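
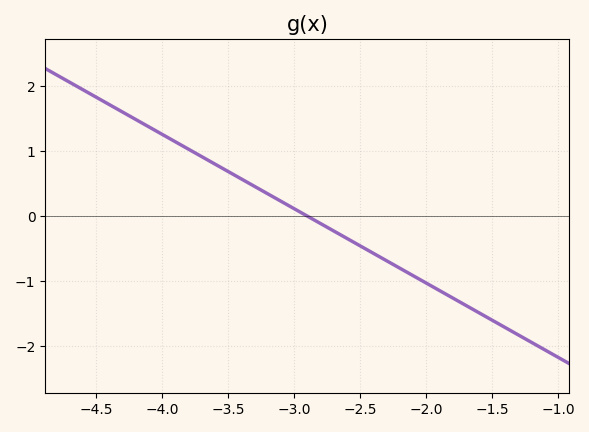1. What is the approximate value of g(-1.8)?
-1.3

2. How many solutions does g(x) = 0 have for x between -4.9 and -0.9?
1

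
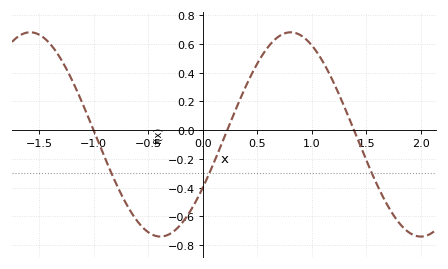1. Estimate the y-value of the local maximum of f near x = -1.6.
0.68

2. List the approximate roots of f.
-1, 0.2, 1.4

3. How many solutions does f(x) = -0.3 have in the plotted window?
3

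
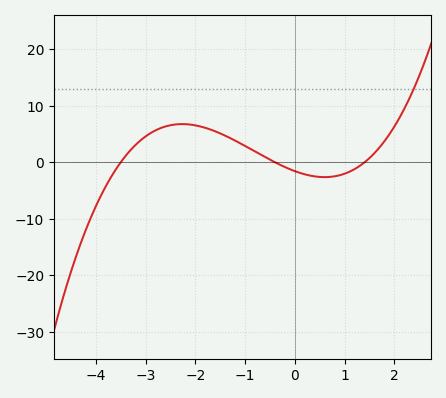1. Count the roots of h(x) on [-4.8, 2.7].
3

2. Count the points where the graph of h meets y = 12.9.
1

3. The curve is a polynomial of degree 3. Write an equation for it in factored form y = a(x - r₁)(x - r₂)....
y = 0.8(x + 3.5)(x + 0.4)(x - 1.4)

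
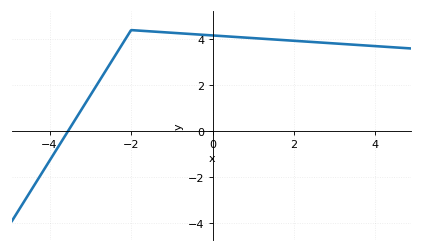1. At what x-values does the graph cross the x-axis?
-3.6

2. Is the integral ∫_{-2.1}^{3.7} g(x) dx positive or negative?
positive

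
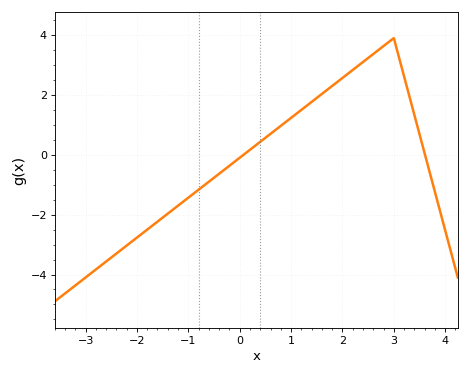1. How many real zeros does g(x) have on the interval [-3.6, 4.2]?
2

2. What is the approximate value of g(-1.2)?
-1.6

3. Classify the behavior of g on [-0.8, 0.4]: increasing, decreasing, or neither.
increasing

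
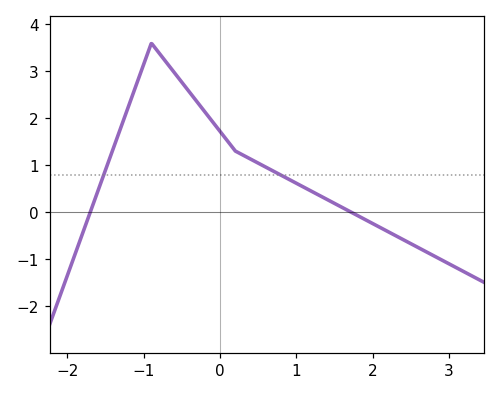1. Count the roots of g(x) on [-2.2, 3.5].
2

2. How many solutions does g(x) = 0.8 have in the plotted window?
2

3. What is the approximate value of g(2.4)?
-0.6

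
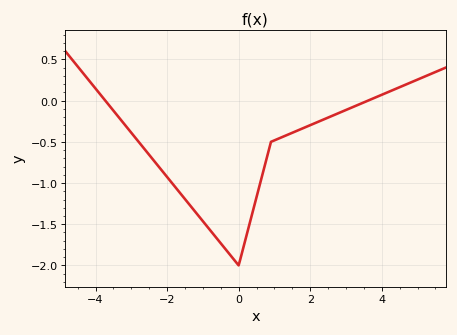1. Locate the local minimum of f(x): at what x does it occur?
0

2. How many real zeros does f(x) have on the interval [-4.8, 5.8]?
2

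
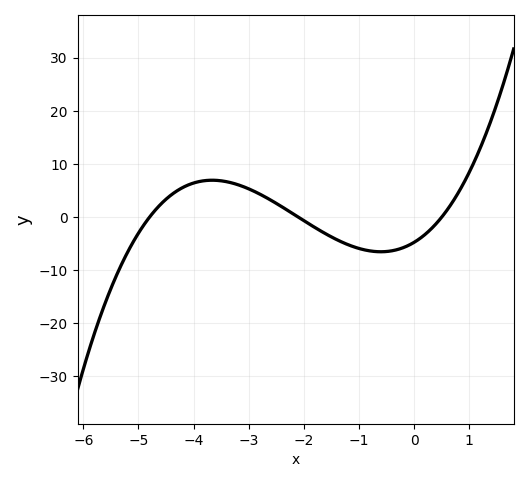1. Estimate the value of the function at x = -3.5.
7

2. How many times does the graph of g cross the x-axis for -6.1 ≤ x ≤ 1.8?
3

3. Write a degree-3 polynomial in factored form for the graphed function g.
y = 0.94(x + 4.8)(x + 2.1)(x - 0.5)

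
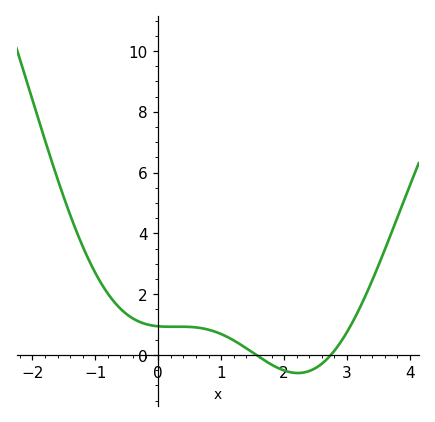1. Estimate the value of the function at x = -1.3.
4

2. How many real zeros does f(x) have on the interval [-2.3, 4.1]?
2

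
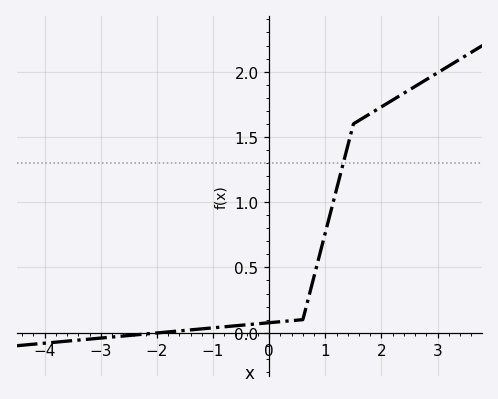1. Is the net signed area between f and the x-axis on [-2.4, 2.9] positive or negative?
positive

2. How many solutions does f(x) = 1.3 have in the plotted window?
1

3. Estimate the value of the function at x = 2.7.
1.91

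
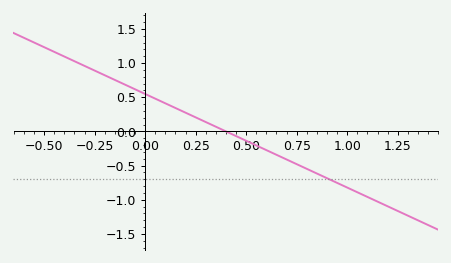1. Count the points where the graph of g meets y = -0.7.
1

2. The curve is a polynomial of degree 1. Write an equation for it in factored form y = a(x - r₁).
y = -1.37(x - 0.4)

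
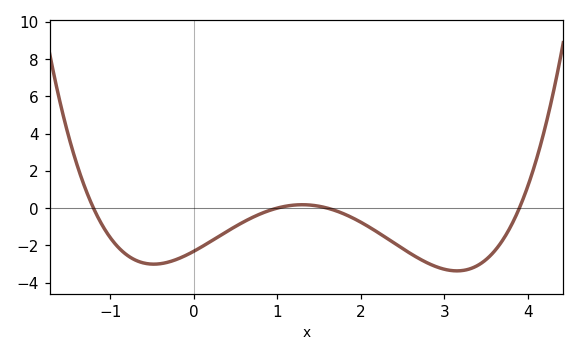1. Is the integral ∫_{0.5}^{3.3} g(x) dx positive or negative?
negative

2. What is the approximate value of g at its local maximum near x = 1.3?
0.2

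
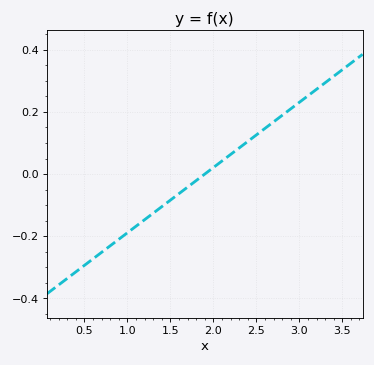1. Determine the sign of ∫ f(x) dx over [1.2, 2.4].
negative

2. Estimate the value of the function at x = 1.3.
-0.126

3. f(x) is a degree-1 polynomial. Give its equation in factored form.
y = 0.21(x - 1.9)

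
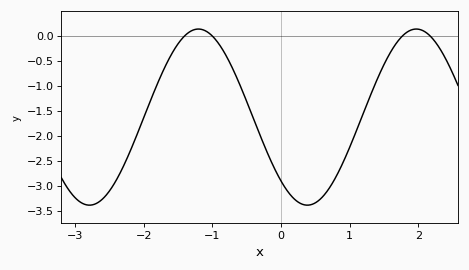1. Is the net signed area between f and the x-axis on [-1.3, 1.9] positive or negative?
negative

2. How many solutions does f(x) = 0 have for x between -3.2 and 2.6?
4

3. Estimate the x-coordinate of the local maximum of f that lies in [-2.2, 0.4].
-1.2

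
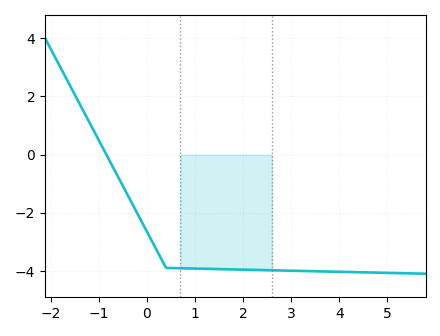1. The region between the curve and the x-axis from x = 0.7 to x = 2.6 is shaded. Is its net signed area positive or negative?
negative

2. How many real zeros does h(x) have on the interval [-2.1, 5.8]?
1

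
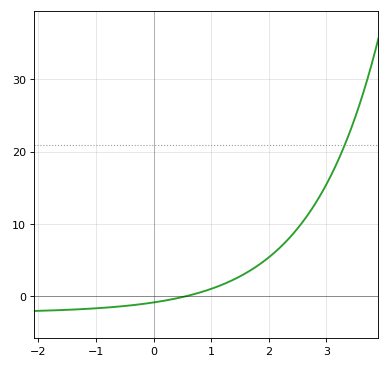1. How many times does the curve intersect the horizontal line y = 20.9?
1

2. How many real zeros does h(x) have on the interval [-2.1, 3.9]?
1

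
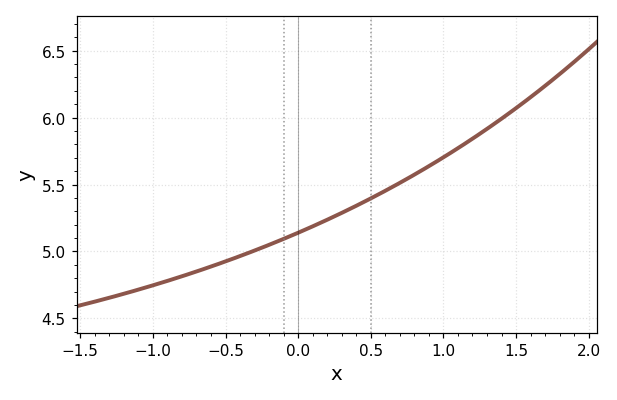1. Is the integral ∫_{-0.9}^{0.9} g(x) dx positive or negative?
positive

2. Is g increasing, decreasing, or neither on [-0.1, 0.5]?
increasing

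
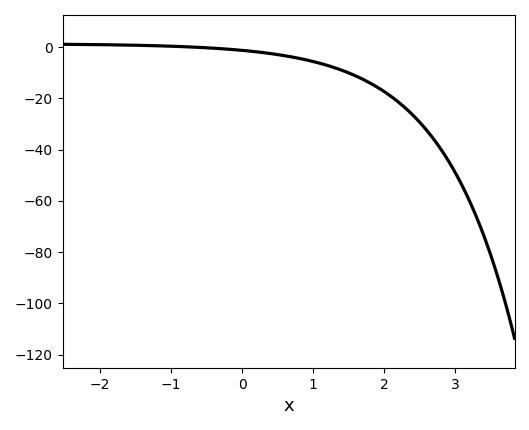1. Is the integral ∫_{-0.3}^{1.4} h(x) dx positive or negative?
negative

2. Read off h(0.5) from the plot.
-2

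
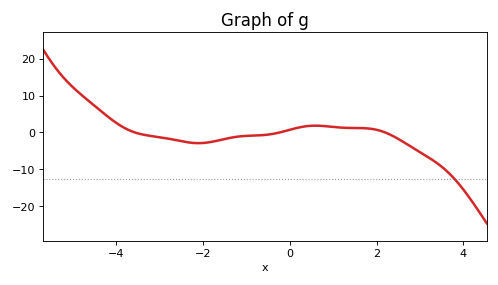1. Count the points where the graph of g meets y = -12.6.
1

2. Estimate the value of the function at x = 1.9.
0.943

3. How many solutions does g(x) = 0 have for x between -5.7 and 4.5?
3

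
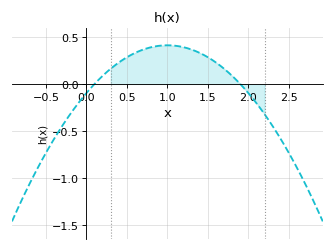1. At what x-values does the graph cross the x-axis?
0.1, 1.9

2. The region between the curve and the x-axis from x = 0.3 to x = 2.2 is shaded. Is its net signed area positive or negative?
positive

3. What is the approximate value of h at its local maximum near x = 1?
0.4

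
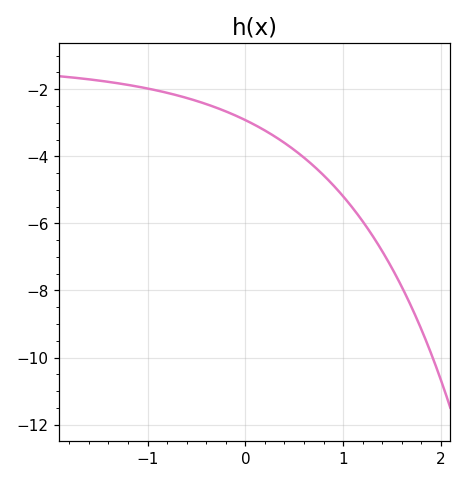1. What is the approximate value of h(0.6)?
-4.04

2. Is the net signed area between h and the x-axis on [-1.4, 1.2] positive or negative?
negative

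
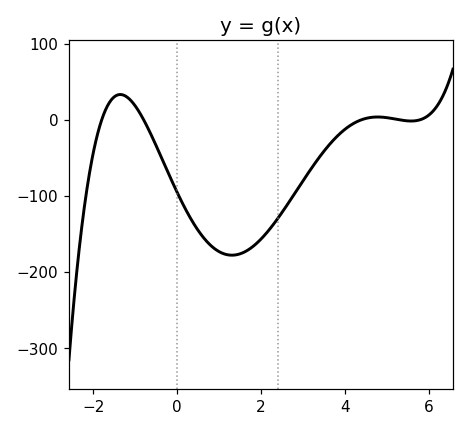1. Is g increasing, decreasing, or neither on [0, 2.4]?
neither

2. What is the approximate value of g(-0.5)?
-34.2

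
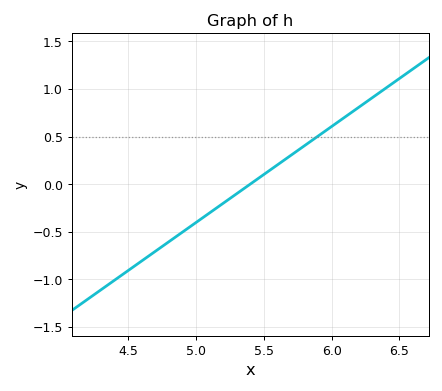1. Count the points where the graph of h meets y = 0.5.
1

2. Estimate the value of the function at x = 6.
0.6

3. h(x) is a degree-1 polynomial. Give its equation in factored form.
y = 1.01(x - 5.4)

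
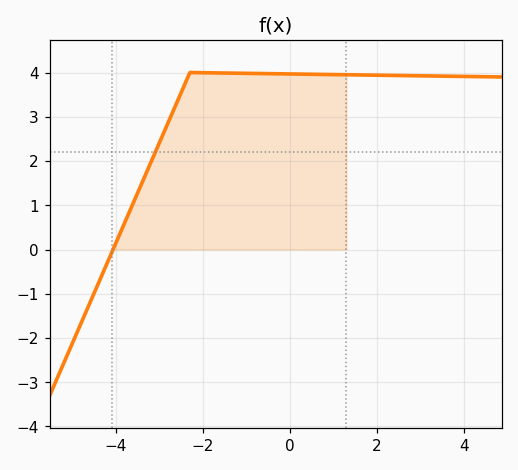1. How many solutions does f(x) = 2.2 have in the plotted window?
1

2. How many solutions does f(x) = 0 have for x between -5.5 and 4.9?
1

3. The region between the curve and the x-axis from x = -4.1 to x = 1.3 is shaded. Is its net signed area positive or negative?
positive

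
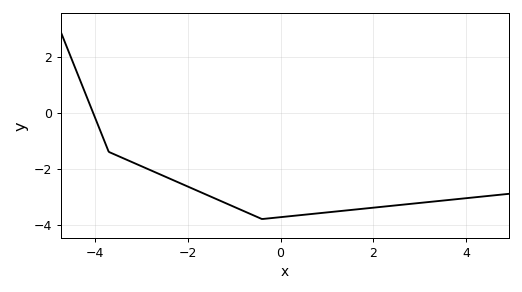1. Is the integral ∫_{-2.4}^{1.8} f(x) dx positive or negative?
negative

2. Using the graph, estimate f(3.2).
-3.2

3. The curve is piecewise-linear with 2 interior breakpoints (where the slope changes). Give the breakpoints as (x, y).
(-3.7, -1.4); (-0.4, -3.8)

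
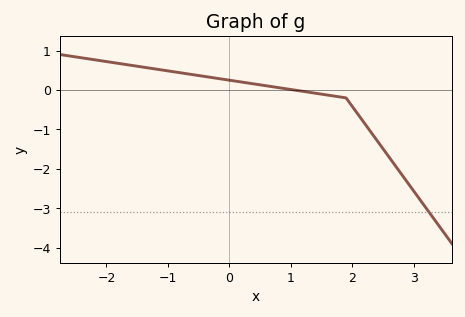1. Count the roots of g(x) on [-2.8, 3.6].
1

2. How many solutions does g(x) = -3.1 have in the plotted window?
1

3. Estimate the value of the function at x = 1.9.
-0.2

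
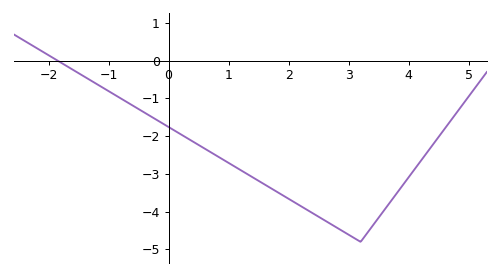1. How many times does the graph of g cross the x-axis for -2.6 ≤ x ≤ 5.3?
1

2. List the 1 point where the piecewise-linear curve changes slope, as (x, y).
(3.2, -4.8)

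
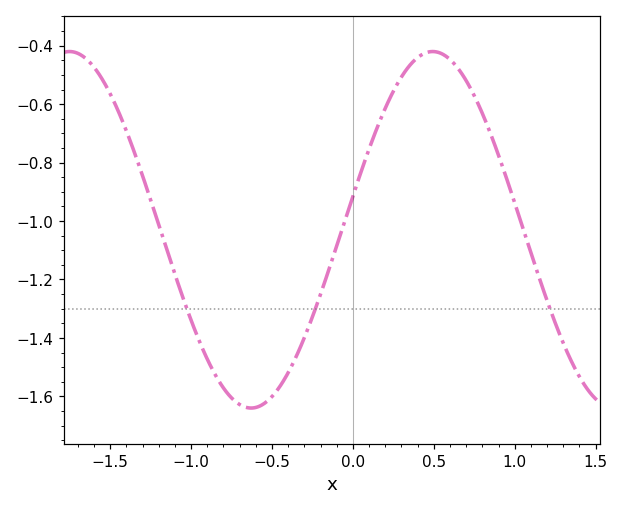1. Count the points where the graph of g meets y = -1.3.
3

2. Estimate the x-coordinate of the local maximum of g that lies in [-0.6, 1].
0.5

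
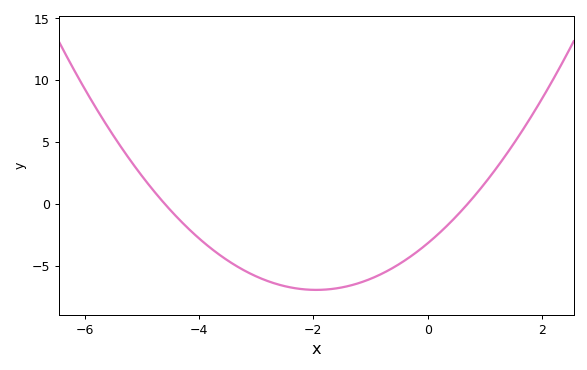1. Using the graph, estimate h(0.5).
-1.01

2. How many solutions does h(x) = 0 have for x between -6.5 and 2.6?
2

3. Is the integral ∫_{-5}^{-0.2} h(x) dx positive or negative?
negative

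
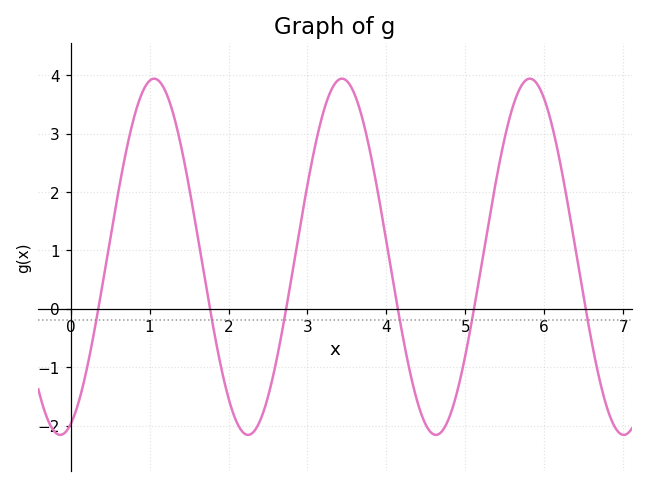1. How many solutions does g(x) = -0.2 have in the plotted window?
6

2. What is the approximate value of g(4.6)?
-2.15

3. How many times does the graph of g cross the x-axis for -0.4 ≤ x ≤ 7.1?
6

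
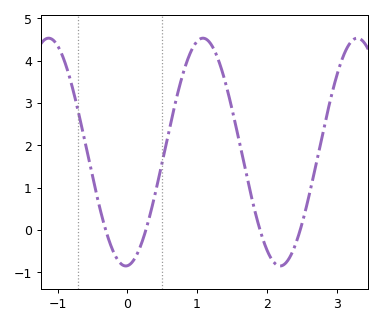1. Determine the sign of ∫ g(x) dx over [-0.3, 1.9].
positive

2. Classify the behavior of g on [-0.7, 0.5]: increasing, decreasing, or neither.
neither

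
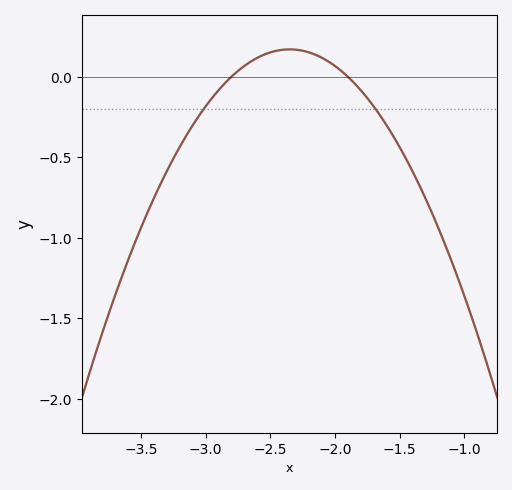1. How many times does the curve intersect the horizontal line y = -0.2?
2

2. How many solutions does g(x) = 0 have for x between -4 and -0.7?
2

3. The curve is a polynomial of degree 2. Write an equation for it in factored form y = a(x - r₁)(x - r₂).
y = -0.84(x + 2.8)(x + 1.9)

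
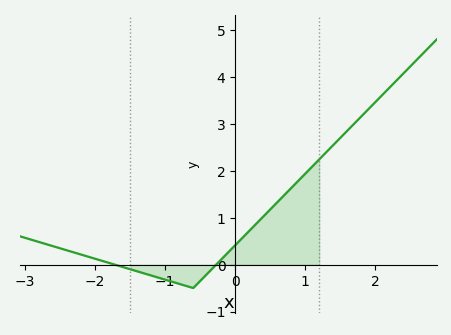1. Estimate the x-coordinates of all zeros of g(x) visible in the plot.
-1.72, -0.272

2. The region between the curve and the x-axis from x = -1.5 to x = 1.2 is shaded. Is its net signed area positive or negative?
positive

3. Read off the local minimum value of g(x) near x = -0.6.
-0.499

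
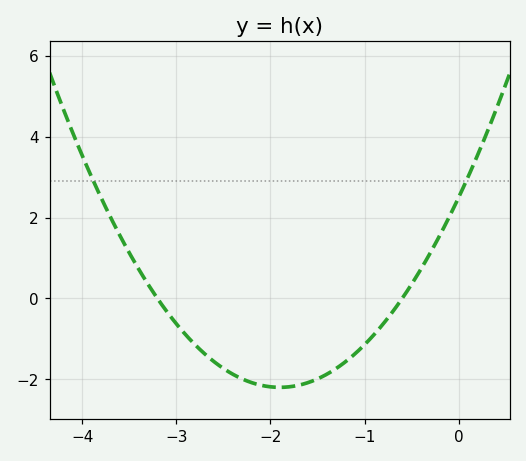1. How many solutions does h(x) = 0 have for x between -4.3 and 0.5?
2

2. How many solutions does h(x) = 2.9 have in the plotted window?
2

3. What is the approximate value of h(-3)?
-0.624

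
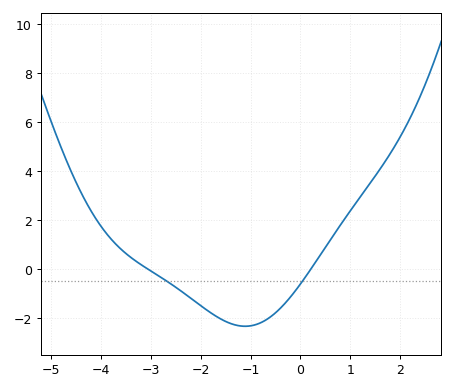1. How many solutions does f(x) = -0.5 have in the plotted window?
2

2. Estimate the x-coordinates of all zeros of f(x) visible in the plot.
-3.06, 0.211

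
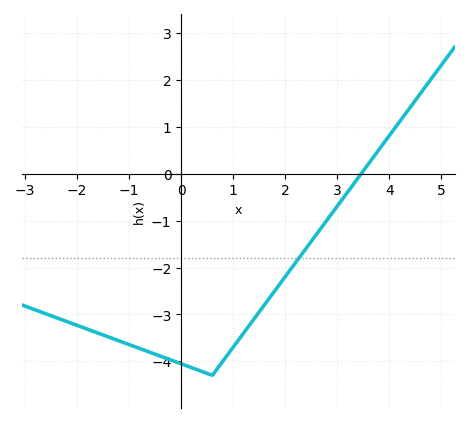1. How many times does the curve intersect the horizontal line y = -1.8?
1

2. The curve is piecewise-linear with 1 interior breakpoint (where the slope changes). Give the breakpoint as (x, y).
(0.6, -4.3)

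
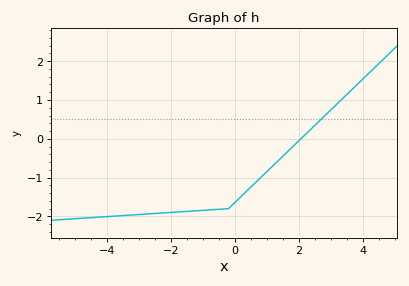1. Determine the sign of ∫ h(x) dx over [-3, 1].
negative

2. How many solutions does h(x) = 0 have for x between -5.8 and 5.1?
1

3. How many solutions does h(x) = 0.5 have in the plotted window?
1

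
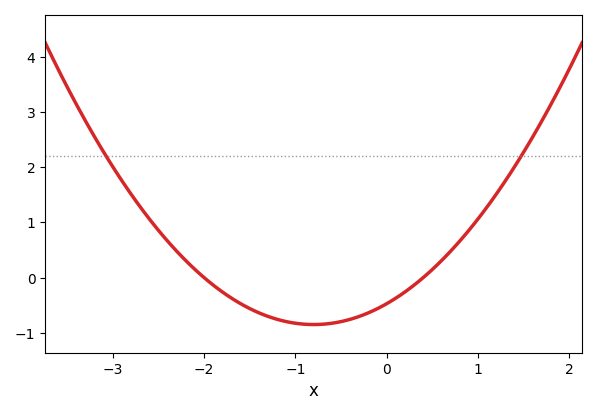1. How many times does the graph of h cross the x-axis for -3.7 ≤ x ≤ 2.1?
2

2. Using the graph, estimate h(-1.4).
-0.6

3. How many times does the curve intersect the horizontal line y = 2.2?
2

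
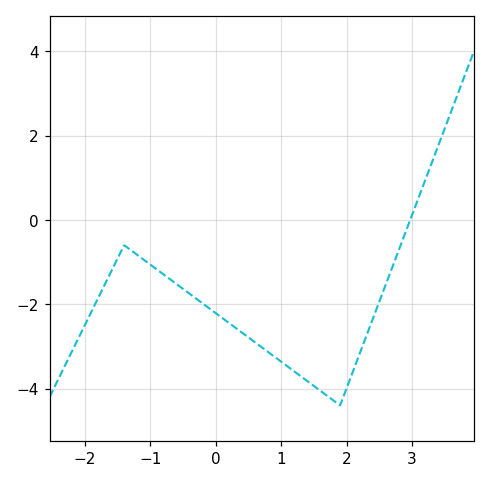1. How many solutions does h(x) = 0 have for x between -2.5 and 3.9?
1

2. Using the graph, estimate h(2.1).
-3.6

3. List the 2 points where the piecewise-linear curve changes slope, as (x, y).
(-1.4, -0.6); (1.9, -4.4)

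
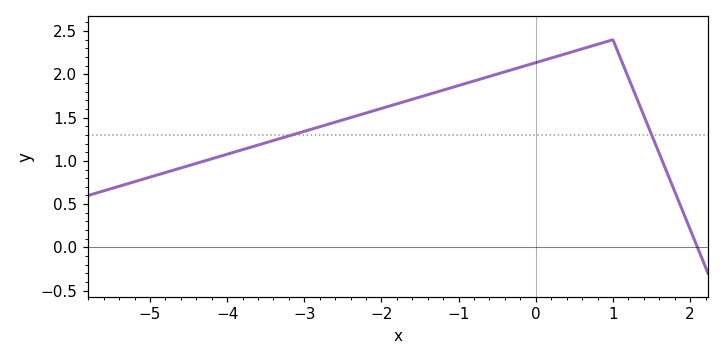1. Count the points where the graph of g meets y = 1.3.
2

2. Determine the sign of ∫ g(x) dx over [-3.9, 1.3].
positive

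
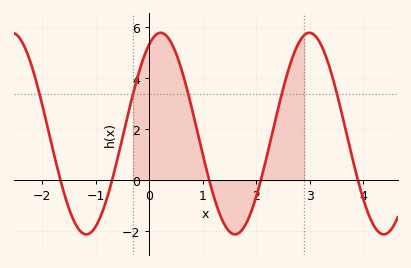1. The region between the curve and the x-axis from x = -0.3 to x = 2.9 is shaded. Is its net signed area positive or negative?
positive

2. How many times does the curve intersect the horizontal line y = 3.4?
5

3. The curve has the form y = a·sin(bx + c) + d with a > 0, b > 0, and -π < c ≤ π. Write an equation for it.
y = 3.95sin(2.3x + 1.1) + 1.83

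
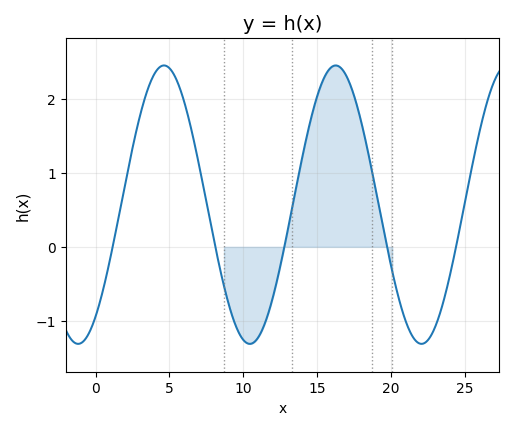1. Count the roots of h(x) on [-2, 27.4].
5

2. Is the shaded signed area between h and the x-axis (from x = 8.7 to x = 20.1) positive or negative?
positive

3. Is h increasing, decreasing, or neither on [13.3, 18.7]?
neither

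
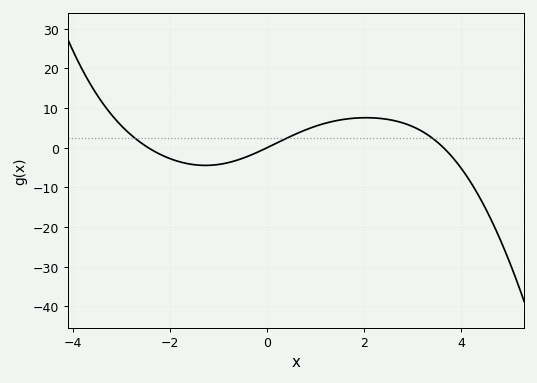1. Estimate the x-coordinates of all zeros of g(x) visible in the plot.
-2.44, 0, 3.63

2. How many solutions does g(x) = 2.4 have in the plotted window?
3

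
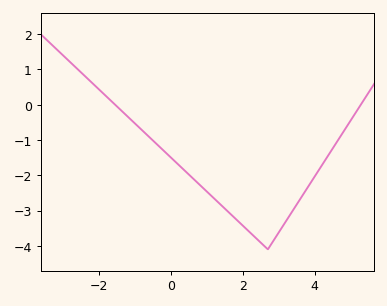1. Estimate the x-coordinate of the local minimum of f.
2.8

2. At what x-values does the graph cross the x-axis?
-1.6, 5.2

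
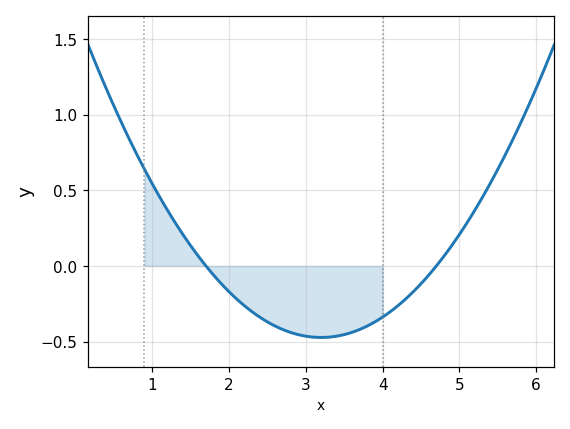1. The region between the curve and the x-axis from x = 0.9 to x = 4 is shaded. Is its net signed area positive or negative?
negative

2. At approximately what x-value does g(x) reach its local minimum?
3.2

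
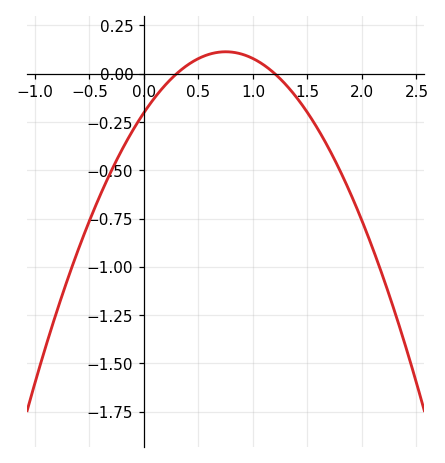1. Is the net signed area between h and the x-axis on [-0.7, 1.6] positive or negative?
negative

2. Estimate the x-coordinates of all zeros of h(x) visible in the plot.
0.3, 1.2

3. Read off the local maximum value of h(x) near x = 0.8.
0.113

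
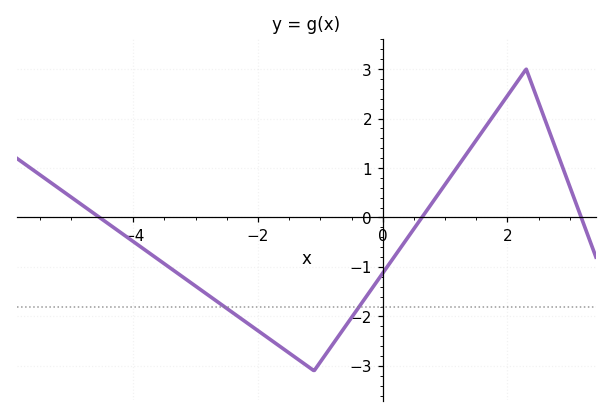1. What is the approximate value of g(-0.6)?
-2.2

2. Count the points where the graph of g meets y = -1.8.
2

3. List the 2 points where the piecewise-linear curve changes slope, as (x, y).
(-1.1, -3.1); (2.3, 3)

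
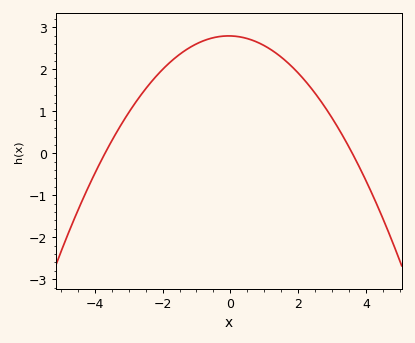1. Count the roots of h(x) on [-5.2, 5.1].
2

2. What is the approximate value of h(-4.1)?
-0.647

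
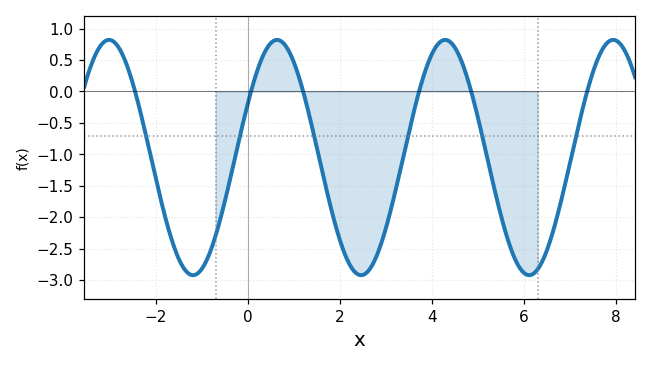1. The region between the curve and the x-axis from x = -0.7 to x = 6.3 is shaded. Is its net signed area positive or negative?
negative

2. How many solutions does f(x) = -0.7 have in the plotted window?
6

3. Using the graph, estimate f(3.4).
-0.95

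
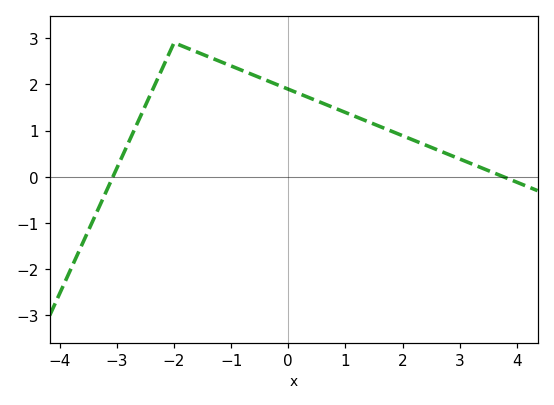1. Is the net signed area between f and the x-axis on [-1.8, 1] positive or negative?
positive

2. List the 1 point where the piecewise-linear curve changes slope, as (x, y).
(-2, 2.9)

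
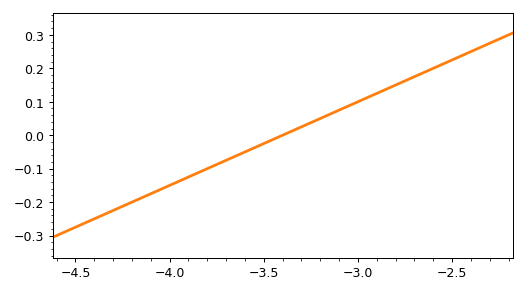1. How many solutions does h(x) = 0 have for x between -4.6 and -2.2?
1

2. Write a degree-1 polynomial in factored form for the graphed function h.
y = 0.25(x + 3.4)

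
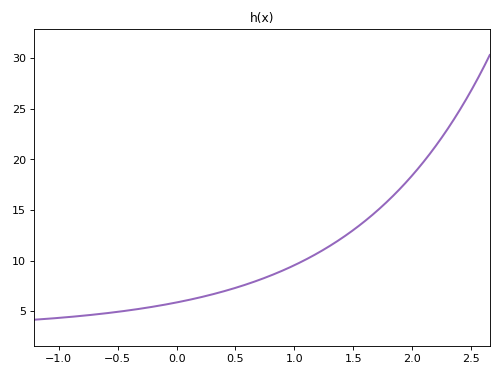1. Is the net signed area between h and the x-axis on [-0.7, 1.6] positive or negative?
positive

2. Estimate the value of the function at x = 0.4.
6.96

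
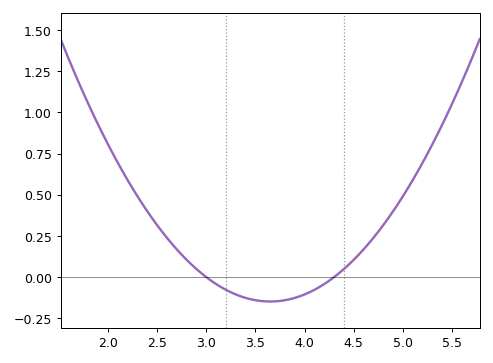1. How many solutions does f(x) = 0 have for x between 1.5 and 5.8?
2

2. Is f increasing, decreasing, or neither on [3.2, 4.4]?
neither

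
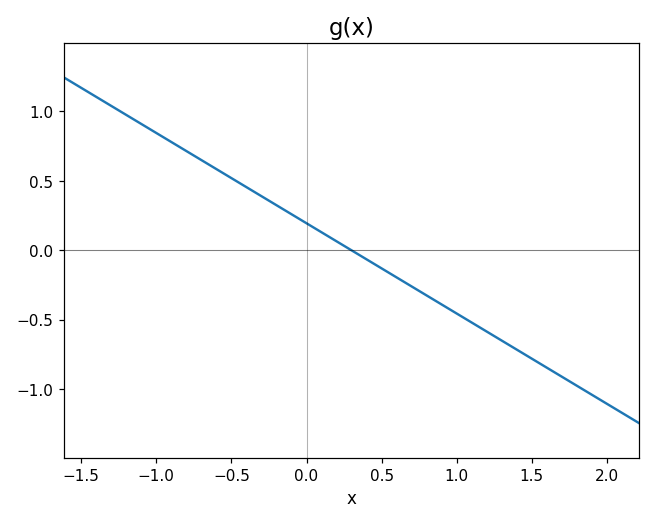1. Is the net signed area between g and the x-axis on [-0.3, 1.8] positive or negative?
negative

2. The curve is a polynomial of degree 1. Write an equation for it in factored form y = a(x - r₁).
y = -0.65(x - 0.3)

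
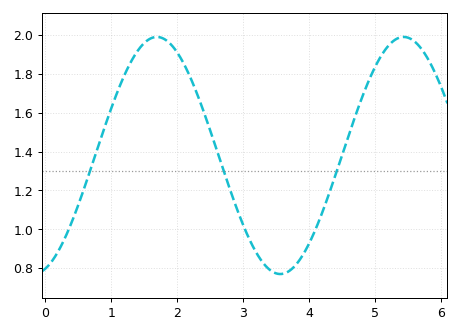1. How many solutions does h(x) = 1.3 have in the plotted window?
3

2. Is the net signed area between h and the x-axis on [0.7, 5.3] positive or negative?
positive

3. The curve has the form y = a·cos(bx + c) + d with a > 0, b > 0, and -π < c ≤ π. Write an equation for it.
y = 0.61cos(1.7x - 2.8) + 1.38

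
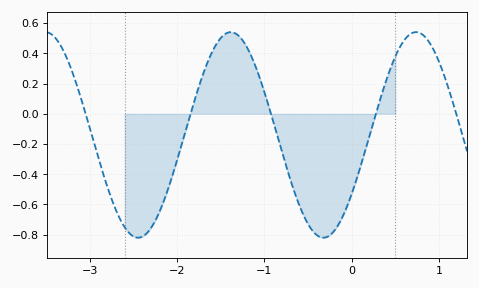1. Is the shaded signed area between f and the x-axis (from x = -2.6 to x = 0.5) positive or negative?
negative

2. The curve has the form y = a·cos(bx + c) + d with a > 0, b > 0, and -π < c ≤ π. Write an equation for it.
y = 0.68cos(3x - 2.2) - 0.14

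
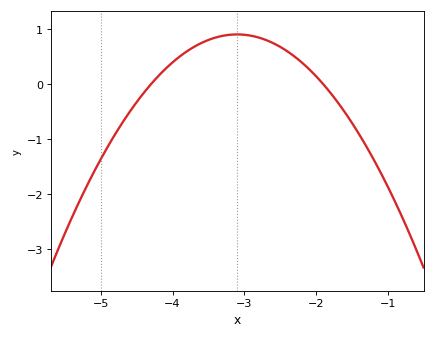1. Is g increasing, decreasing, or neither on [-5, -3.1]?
increasing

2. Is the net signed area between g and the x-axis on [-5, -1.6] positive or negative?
positive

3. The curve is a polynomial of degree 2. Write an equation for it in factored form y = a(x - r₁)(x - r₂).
y = -0.63(x + 4.3)(x + 1.9)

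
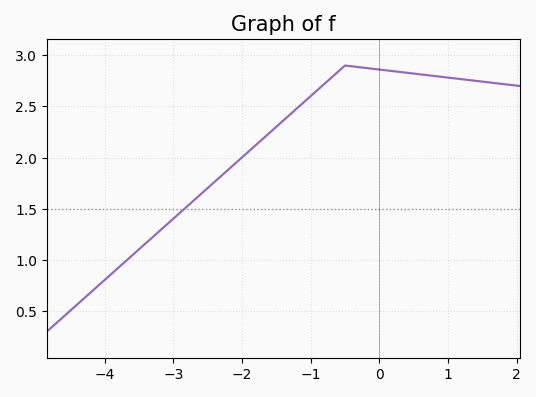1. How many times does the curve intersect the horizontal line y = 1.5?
1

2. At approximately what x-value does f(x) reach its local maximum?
-0.498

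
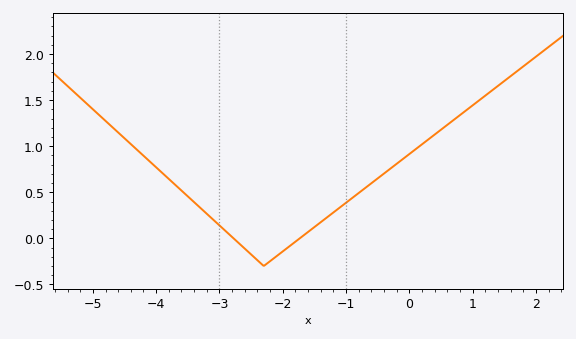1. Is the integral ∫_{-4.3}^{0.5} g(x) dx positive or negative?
positive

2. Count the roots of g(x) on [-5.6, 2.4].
2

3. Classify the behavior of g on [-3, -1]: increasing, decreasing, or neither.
neither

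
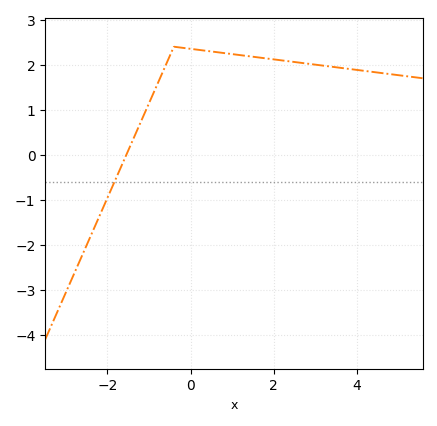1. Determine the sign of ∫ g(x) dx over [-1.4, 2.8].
positive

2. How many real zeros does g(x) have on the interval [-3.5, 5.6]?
1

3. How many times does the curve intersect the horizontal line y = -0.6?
1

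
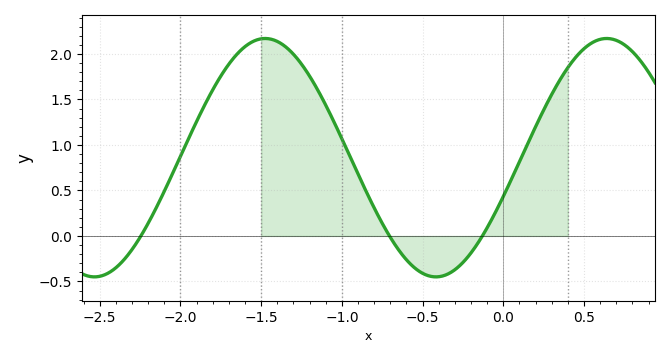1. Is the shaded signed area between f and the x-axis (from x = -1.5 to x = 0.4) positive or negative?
positive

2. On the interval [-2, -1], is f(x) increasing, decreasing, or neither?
neither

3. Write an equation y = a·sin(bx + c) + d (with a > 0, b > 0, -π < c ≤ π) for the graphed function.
y = 1.31sin(2.97x - 0.332) + 0.86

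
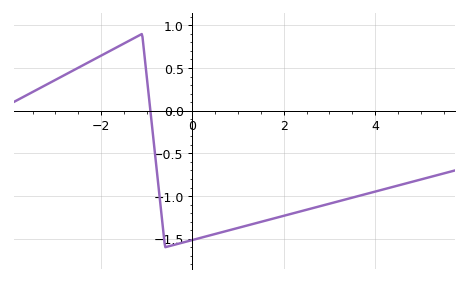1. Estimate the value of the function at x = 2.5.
-1.16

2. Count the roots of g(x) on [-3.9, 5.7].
1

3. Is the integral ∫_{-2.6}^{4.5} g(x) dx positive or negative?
negative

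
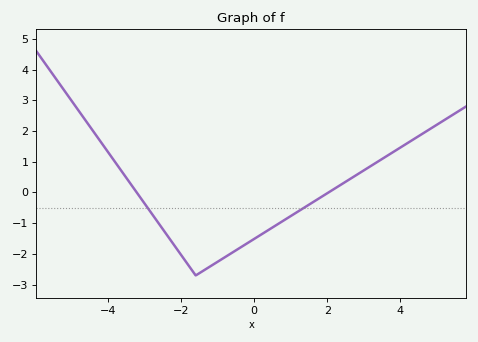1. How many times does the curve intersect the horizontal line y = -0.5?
2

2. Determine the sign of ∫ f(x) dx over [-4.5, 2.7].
negative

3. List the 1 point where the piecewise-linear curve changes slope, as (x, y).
(-1.6, -2.7)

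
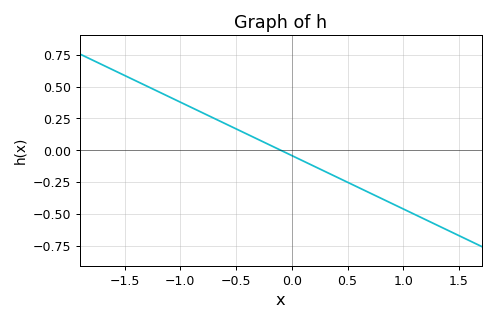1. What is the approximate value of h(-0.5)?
0.16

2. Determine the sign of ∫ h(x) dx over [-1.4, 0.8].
positive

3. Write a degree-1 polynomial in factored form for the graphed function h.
y = -0.42(x + 0.1)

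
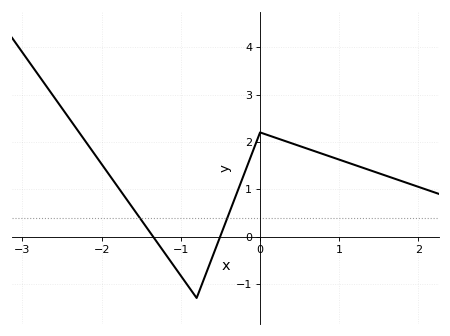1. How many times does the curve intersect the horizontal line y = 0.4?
2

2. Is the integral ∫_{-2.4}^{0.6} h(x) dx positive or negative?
positive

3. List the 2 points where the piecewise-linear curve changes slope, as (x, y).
(-0.8, -1.3); (0, 2.2)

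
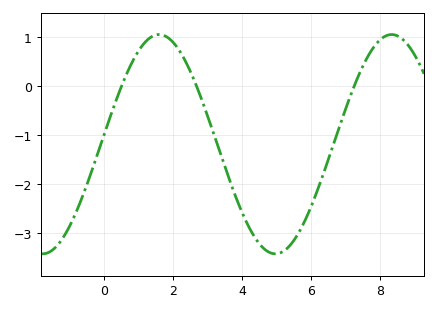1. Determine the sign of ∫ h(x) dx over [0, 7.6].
negative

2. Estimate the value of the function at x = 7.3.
0.069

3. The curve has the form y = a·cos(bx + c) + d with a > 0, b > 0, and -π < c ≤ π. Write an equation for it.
y = 2.24cos(0.93x - 1.48) - 1.19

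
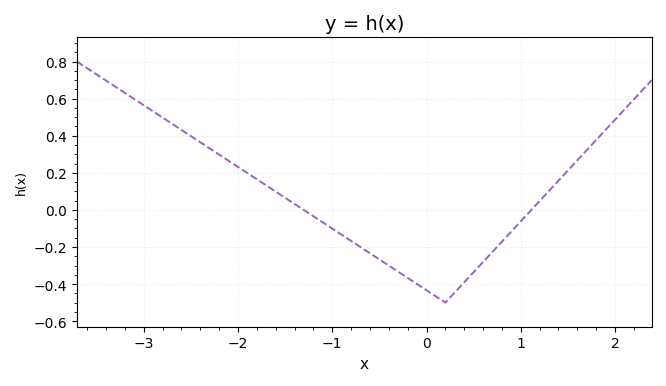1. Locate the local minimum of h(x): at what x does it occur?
0.2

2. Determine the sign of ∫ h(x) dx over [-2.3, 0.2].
negative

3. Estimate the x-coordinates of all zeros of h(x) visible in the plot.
-1.3, 1.11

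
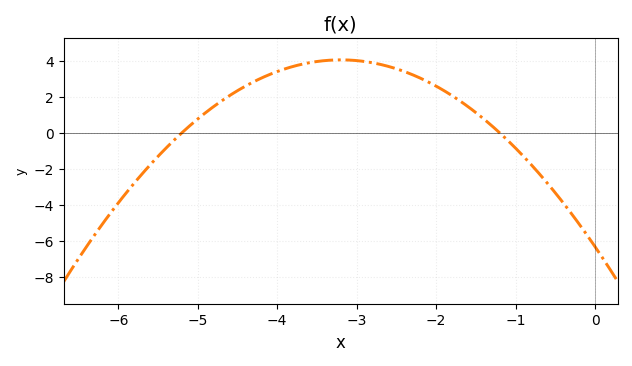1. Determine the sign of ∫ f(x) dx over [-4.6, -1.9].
positive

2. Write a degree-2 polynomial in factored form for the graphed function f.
y = -1.01(x + 5.2)(x + 1.2)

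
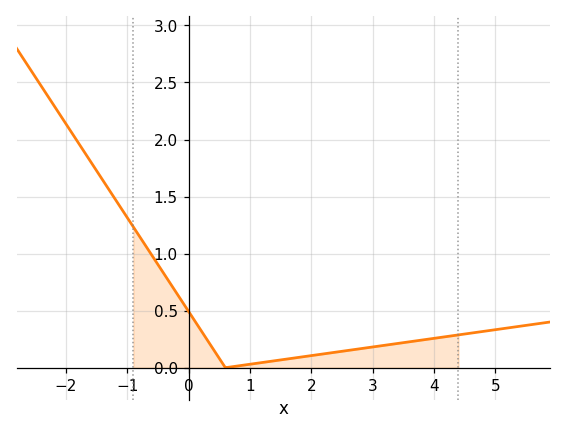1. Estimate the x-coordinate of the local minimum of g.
0.6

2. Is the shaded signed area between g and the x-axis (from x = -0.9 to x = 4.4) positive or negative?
positive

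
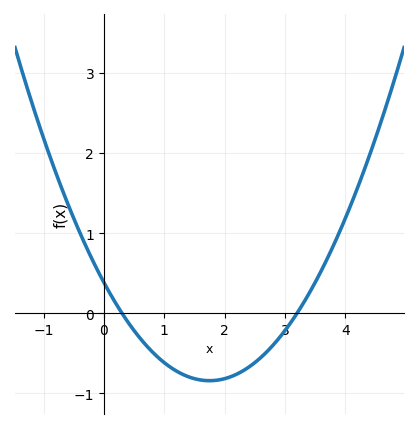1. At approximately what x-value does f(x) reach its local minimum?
1.8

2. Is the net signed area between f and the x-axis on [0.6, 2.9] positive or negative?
negative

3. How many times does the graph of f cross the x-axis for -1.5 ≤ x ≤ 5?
2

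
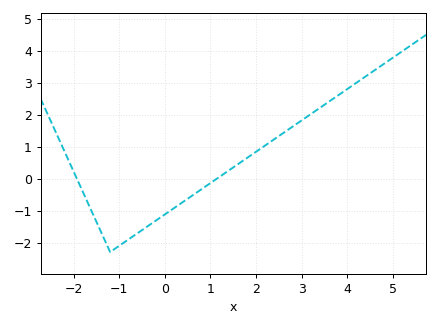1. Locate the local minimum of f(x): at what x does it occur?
-1.2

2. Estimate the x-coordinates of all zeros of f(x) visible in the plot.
-2, 1.2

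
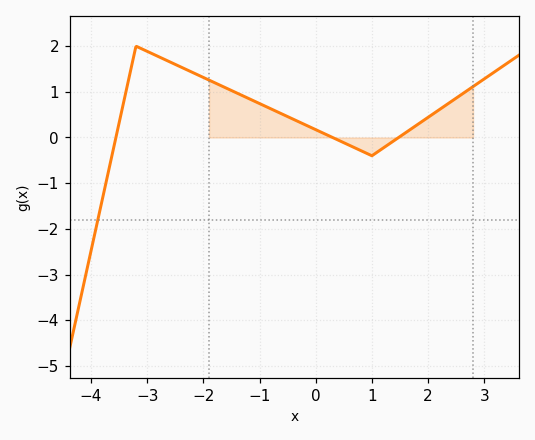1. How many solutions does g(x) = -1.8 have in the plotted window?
1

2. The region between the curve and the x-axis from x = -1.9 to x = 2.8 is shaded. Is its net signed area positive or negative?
positive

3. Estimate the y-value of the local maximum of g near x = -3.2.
2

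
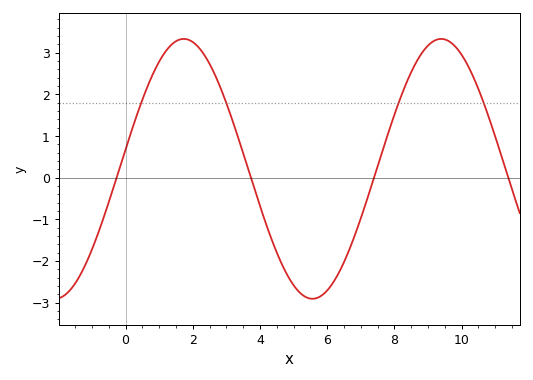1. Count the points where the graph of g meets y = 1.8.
4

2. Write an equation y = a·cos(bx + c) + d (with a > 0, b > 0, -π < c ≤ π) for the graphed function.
y = 3.12cos(0.82x - 1.4) + 0.21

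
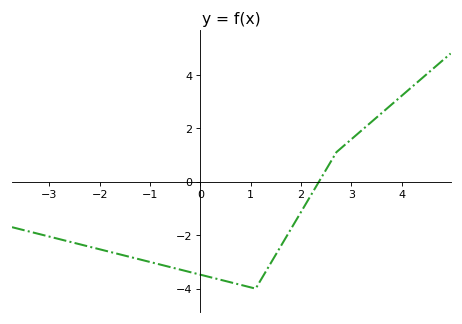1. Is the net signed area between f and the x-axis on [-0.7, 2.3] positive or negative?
negative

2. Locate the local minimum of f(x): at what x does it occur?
1.2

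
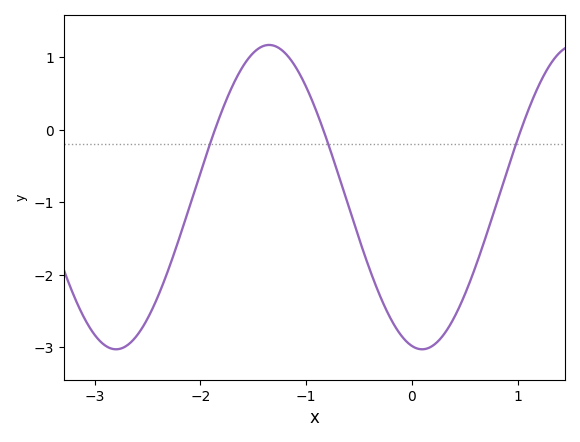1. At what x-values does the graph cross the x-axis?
-1.9, -0.8, 1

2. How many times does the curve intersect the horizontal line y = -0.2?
3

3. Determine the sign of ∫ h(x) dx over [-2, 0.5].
negative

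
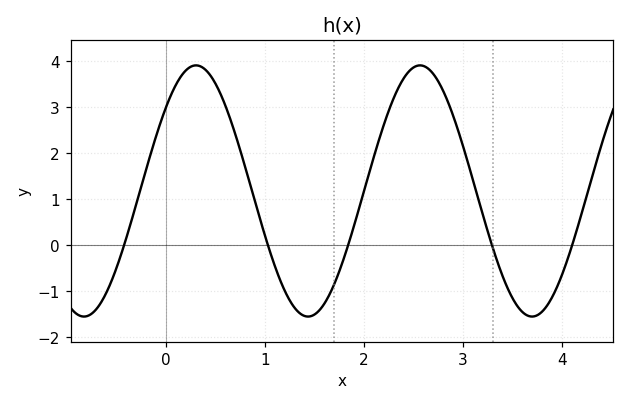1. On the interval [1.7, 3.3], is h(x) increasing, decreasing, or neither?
neither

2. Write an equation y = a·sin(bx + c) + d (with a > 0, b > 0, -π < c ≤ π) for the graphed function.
y = 2.73sin(2.8x + 0.72) + 1.18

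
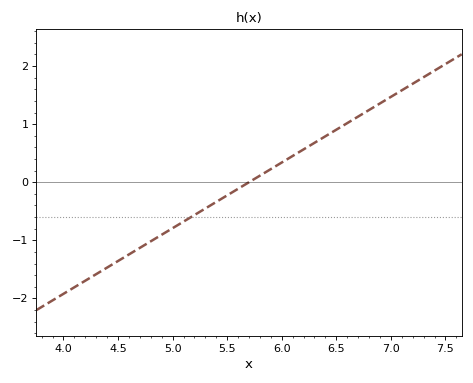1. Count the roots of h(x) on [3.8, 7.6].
1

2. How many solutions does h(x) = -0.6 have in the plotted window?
1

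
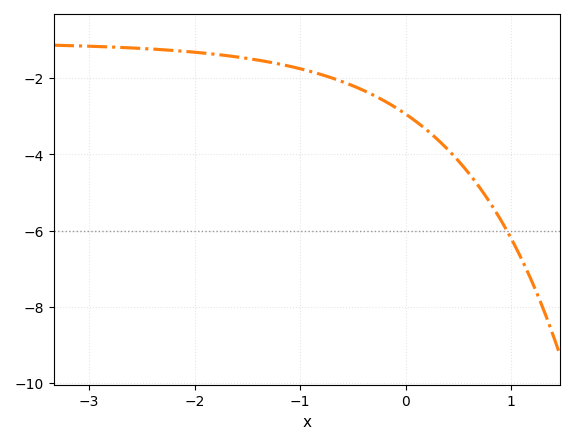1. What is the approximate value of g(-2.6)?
-1.21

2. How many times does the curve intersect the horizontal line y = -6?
1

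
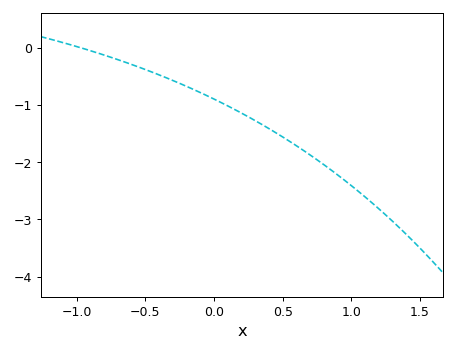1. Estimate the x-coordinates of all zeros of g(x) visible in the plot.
-1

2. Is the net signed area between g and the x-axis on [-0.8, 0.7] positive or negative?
negative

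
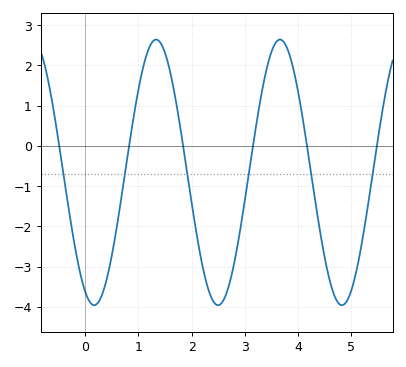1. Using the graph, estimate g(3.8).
2.4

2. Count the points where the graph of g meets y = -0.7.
6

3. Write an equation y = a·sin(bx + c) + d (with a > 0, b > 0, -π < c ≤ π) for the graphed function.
y = 3.3sin(2.7x - 2) - 0.66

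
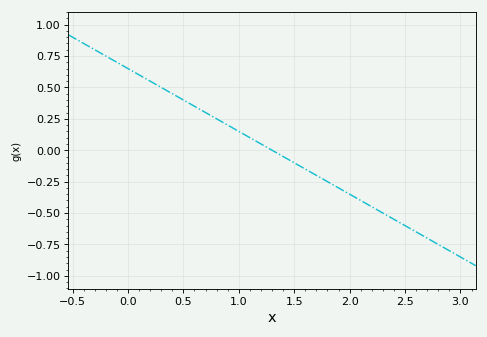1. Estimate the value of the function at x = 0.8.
0.25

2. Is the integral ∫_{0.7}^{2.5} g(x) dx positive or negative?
negative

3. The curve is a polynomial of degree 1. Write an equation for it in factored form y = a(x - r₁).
y = -0.5(x - 1.3)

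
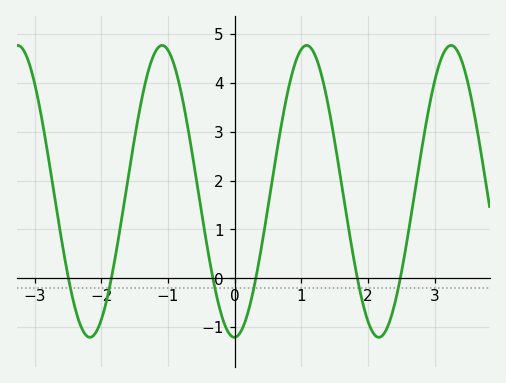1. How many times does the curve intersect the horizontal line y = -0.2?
6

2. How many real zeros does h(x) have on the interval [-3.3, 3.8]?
6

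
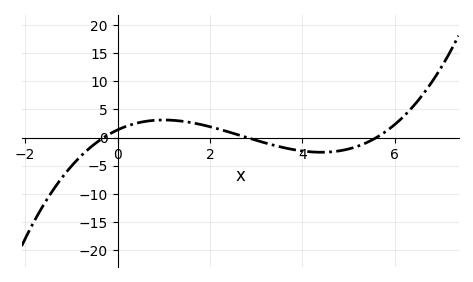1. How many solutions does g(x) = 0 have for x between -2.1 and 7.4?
3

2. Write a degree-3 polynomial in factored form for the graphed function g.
y = 0.29(x + 0.3)(x - 2.8)(x - 5.6)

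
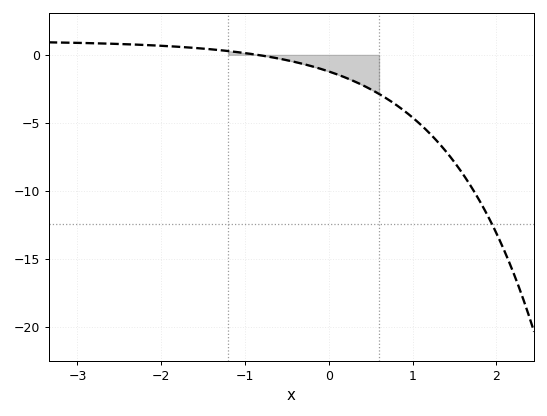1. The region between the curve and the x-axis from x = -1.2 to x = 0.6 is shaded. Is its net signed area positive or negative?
negative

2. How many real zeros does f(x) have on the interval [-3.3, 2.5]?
1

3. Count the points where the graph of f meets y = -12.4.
1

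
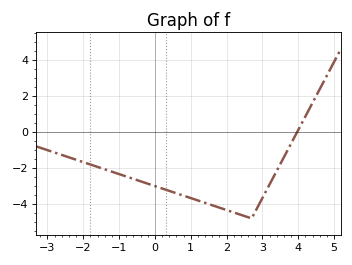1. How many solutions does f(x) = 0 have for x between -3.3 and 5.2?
1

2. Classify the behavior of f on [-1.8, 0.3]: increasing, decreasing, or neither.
decreasing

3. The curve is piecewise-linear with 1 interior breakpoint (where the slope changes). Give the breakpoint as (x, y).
(2.7, -4.8)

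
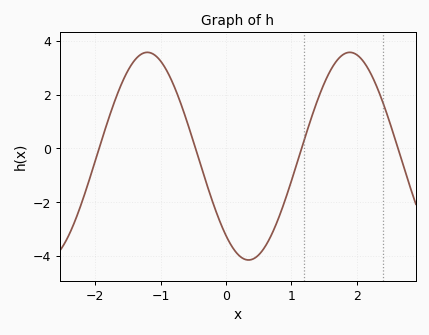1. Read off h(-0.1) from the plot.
-2.68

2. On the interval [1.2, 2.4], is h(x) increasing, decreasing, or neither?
neither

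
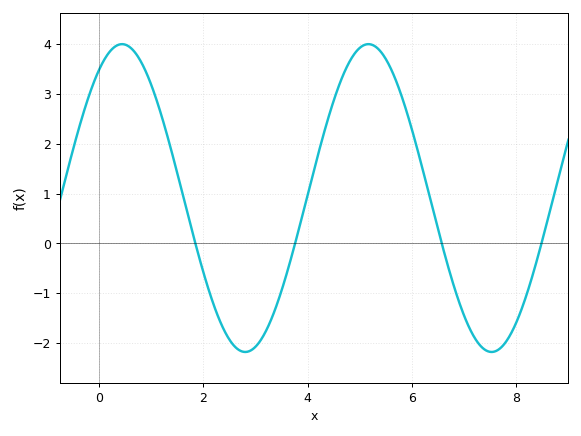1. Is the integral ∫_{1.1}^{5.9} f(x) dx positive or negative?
positive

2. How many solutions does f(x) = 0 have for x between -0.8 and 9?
4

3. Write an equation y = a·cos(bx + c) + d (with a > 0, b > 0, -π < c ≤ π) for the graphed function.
y = 3.09cos(1.3x - 0.59) + 0.91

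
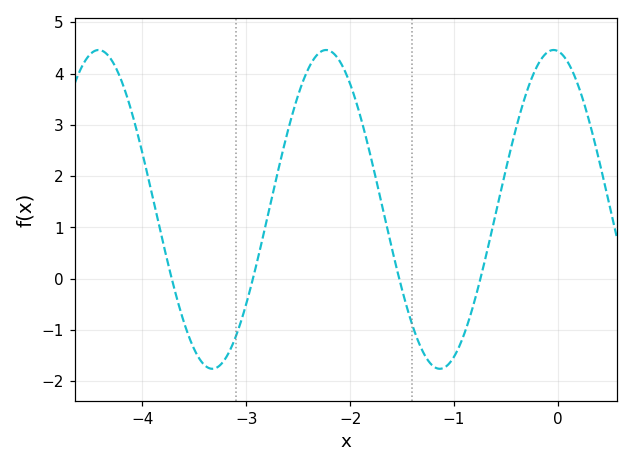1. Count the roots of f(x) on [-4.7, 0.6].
4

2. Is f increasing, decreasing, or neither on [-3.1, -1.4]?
neither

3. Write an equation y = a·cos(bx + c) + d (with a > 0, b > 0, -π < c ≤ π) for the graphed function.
y = 3.11cos(2.87x + 0.12) + 1.35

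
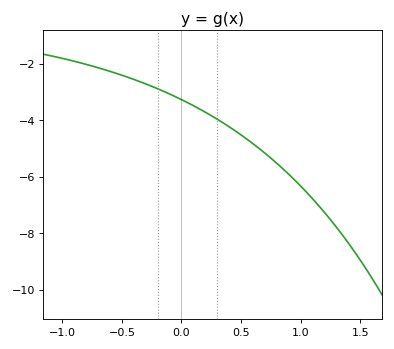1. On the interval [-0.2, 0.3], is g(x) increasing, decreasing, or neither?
decreasing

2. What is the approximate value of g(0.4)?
-4.23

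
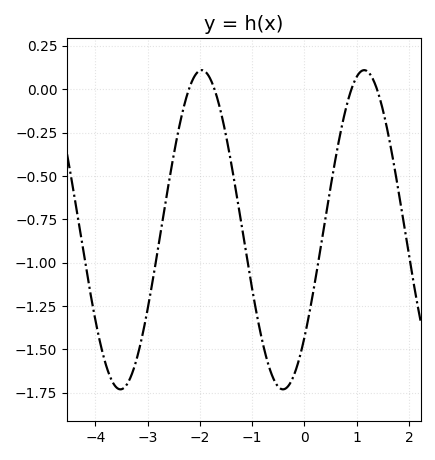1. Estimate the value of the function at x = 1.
0.05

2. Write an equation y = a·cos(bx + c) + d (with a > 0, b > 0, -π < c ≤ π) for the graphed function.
y = 0.92cos(2x - 2.3) - 0.81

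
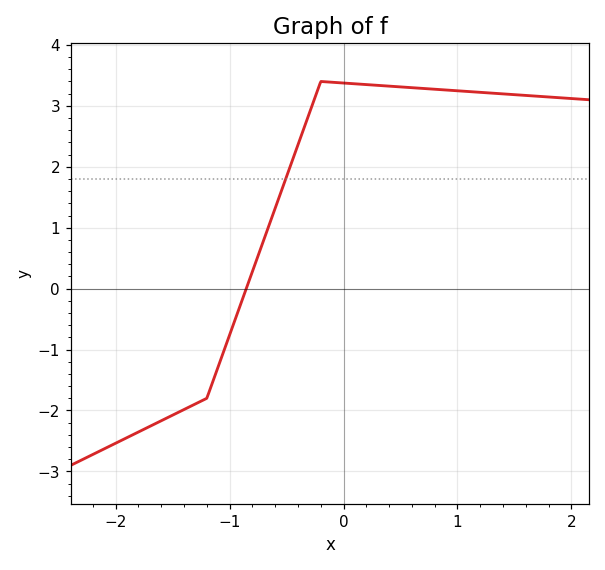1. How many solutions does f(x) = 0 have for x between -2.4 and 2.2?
1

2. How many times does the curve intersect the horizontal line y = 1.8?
1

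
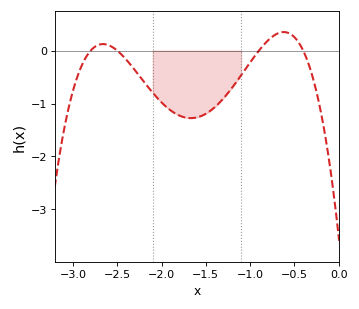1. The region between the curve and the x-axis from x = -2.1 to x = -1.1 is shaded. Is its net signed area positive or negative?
negative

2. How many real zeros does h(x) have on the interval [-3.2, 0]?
4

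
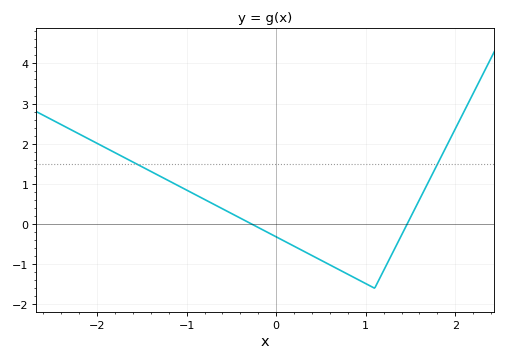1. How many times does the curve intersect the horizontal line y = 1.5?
2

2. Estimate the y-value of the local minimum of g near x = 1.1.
-1.6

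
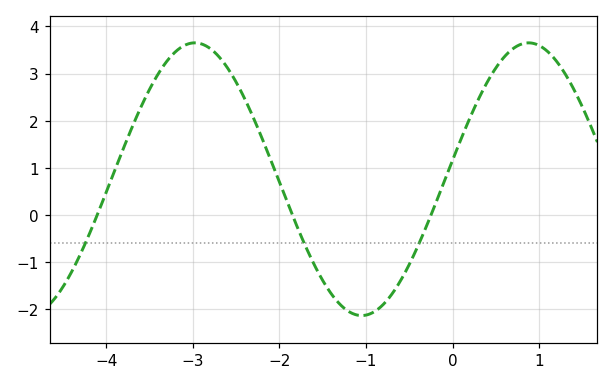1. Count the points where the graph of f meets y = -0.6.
3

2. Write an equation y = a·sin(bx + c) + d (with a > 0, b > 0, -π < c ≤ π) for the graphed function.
y = 2.89sin(1.63x + 0.142) + 0.76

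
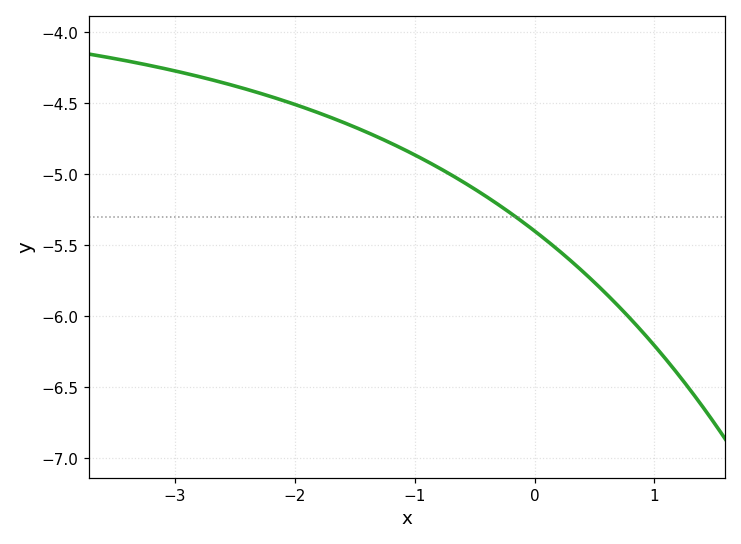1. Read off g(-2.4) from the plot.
-4.4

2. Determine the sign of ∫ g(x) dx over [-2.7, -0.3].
negative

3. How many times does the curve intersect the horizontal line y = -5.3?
1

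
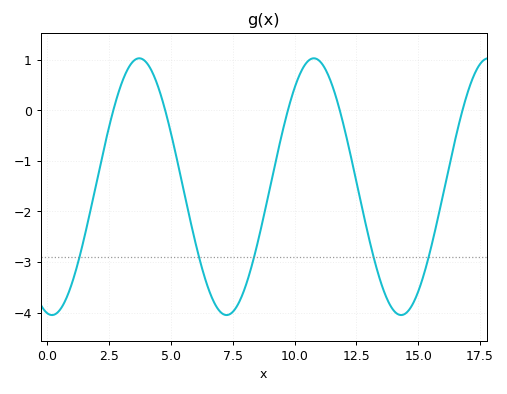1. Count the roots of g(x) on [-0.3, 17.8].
5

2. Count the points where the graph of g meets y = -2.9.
5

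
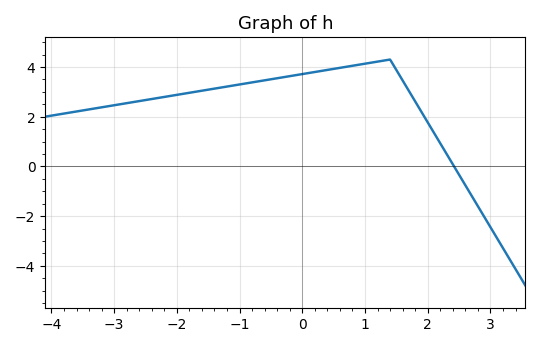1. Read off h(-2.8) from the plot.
2.6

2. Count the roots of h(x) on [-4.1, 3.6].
1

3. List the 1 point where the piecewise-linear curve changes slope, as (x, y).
(1.4, 4.3)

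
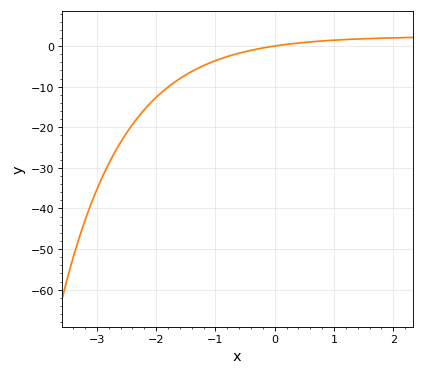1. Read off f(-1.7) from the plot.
-9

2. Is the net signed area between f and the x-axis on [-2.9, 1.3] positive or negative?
negative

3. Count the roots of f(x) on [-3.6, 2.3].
1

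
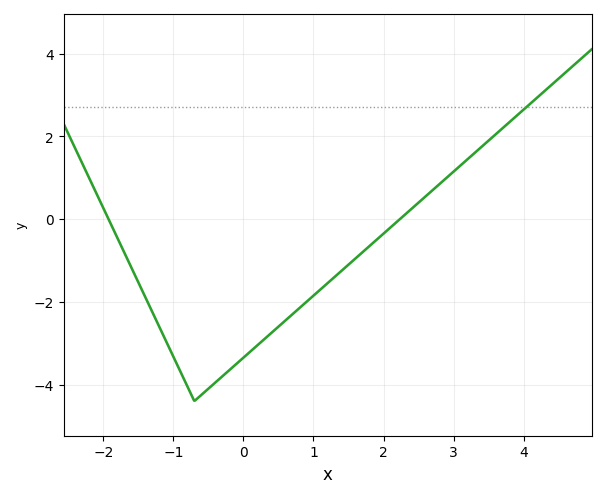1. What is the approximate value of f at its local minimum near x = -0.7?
-4.4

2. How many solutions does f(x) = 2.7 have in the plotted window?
1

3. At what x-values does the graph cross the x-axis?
-2, 2.2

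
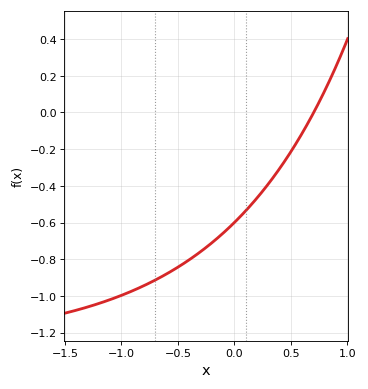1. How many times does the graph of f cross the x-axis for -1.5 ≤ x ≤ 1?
1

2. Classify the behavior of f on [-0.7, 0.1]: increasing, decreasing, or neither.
increasing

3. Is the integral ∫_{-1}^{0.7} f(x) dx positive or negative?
negative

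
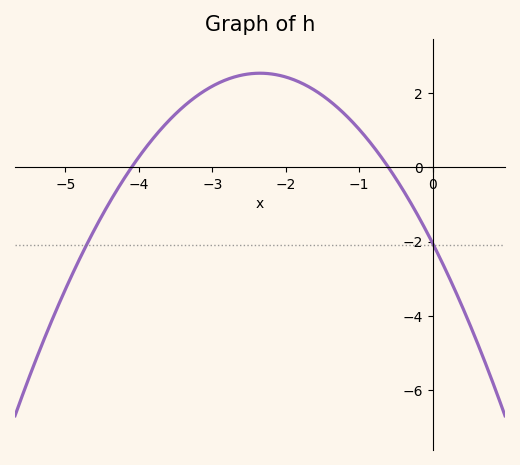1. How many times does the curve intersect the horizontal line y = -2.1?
2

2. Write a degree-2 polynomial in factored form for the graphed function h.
y = -0.83(x + 4.1)(x + 0.6)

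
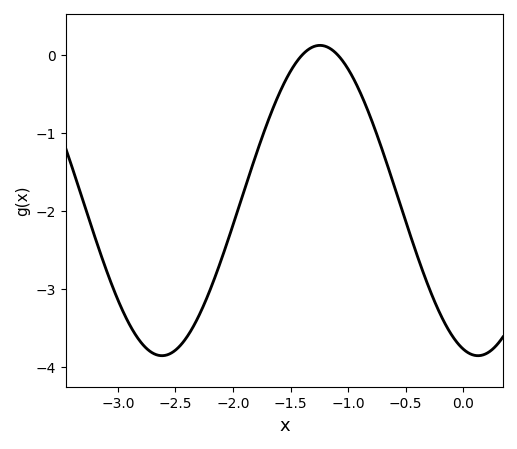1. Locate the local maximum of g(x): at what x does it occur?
-1.24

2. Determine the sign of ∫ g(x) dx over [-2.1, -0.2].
negative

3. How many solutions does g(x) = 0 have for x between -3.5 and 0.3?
2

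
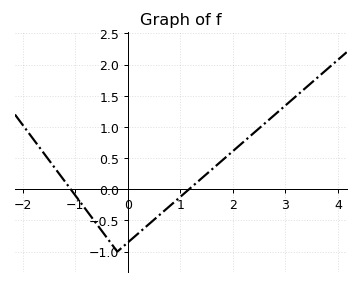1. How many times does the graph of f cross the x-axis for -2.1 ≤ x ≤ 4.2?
2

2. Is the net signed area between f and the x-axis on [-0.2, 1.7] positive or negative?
negative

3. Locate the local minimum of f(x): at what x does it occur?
-0.2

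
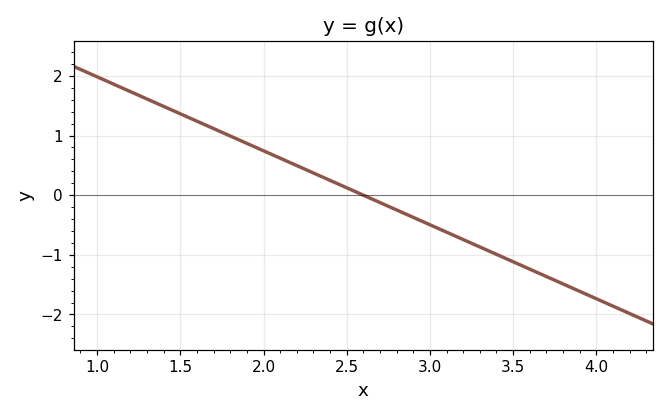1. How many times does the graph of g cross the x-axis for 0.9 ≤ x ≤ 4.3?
1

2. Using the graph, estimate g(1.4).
1.5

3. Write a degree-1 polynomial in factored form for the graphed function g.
y = -1.24(x - 2.6)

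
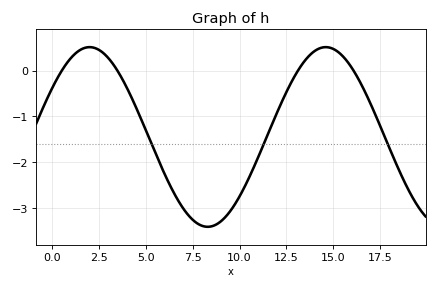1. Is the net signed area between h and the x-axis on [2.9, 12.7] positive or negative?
negative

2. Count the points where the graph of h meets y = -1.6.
3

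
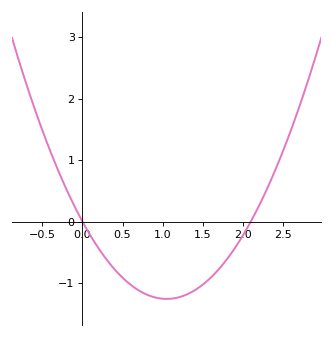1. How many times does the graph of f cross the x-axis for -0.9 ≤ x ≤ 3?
2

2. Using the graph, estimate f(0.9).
-1.2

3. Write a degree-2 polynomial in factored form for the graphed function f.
y = 1.14(x - 0)(x - 2.1)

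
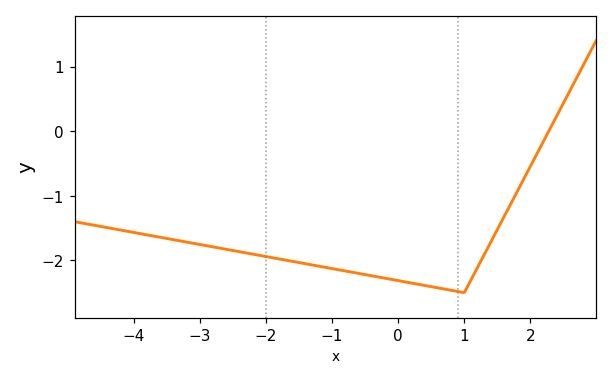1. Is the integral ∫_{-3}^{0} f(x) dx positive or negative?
negative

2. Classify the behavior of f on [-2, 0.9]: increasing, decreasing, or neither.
decreasing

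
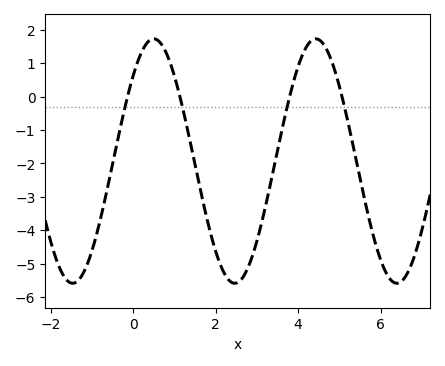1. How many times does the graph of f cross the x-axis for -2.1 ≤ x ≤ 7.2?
4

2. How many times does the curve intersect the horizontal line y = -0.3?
4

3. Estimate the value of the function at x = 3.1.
-3.85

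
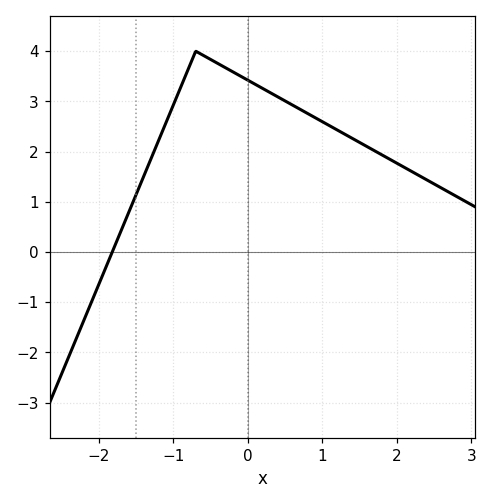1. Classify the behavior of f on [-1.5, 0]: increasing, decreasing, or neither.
neither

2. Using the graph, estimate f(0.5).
3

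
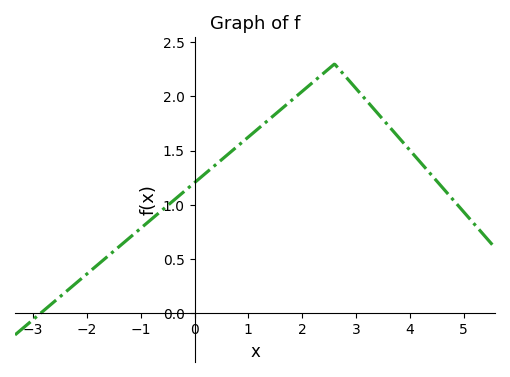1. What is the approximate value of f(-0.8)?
0.85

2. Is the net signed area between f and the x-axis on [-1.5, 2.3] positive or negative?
positive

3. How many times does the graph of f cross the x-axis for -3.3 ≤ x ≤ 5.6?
1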